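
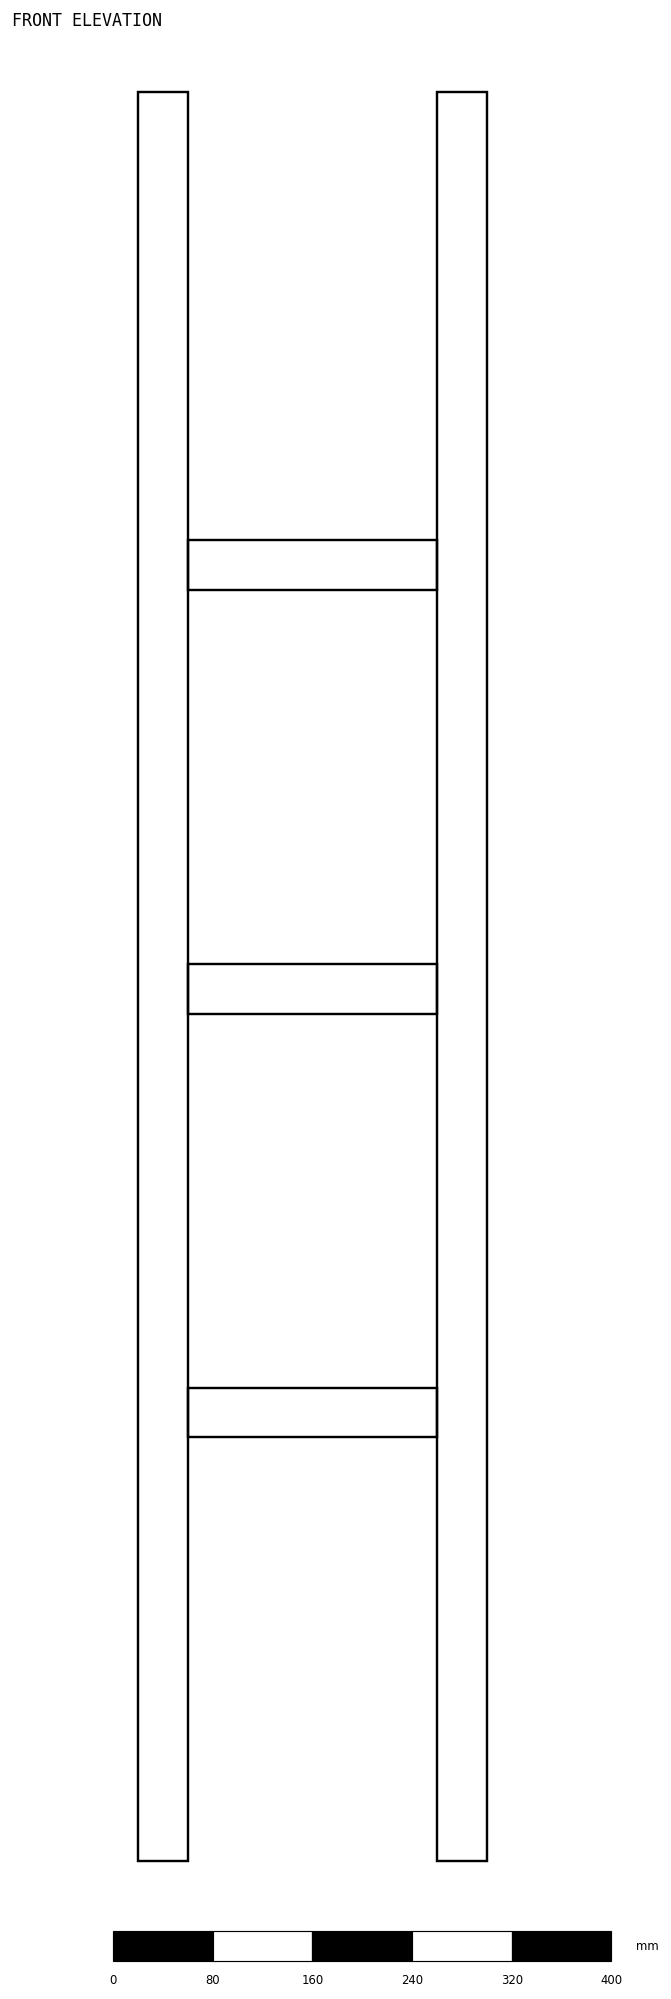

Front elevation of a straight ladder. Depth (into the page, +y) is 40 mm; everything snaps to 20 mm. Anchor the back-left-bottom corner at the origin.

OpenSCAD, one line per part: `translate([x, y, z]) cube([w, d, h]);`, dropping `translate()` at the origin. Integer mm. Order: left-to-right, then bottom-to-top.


cube([40, 40, 1420]);
translate([40, 0, 340]) cube([200, 40, 40]);
translate([40, 0, 680]) cube([200, 40, 40]);
translate([40, 0, 1020]) cube([200, 40, 40]);
translate([240, 0, 0]) cube([40, 40, 1420]);


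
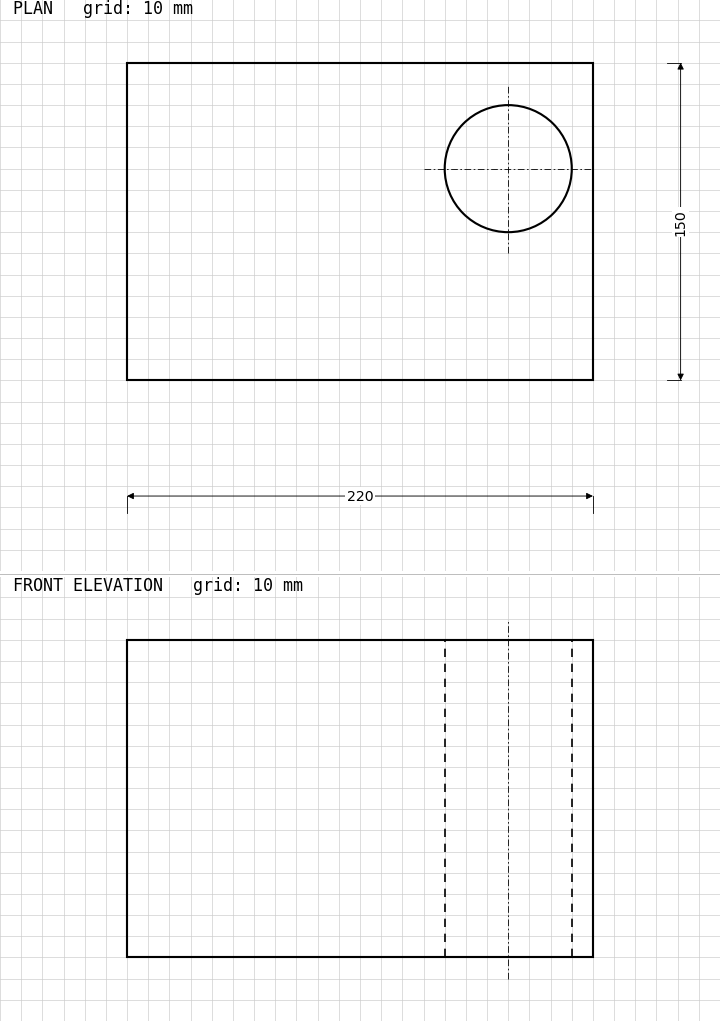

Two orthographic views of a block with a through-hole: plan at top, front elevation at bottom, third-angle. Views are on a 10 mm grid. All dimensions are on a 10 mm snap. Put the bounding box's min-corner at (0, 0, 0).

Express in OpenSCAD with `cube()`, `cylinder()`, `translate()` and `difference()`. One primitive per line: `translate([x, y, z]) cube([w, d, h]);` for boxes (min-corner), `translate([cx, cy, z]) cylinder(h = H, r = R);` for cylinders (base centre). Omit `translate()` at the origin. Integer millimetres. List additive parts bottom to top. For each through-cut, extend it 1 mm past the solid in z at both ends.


difference() {
  cube([220, 150, 150]);
  translate([180, 100, -1]) cylinder(h = 152, r = 30);
}


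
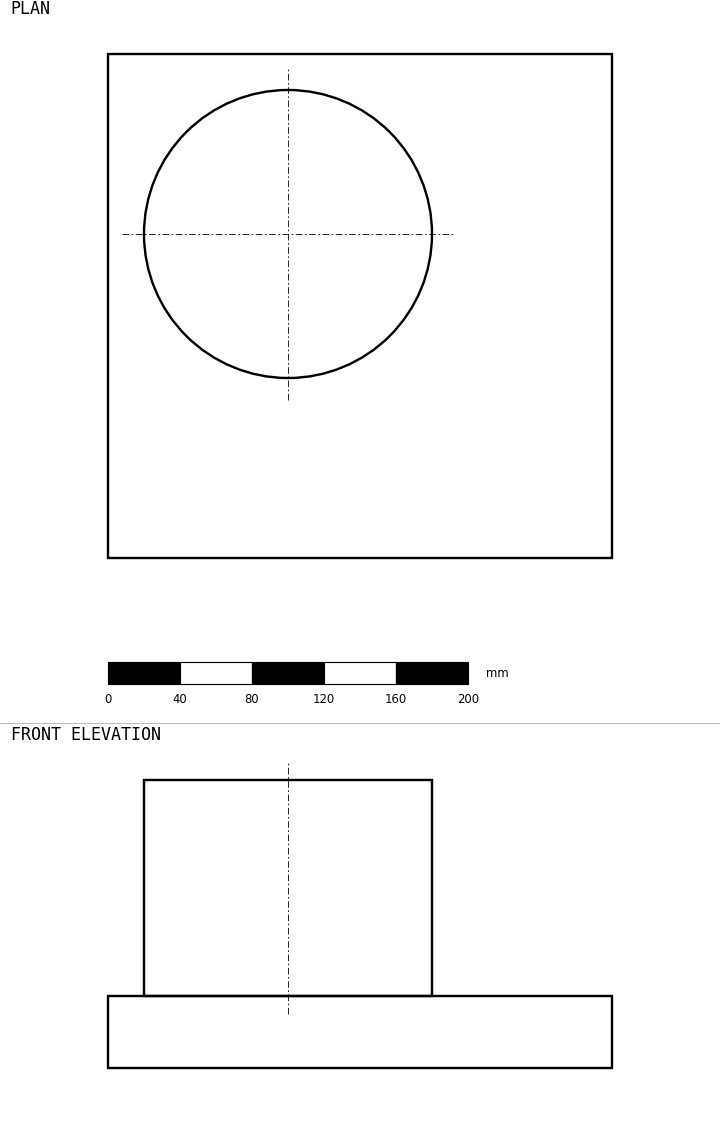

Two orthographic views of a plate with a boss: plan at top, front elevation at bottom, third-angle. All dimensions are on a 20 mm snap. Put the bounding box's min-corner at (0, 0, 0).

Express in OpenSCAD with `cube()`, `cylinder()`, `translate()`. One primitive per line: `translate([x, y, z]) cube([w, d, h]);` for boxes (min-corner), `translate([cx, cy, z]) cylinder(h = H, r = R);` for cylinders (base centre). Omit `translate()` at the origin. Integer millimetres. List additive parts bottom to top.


cube([280, 280, 40]);
translate([100, 180, 40]) cylinder(h = 120, r = 80);


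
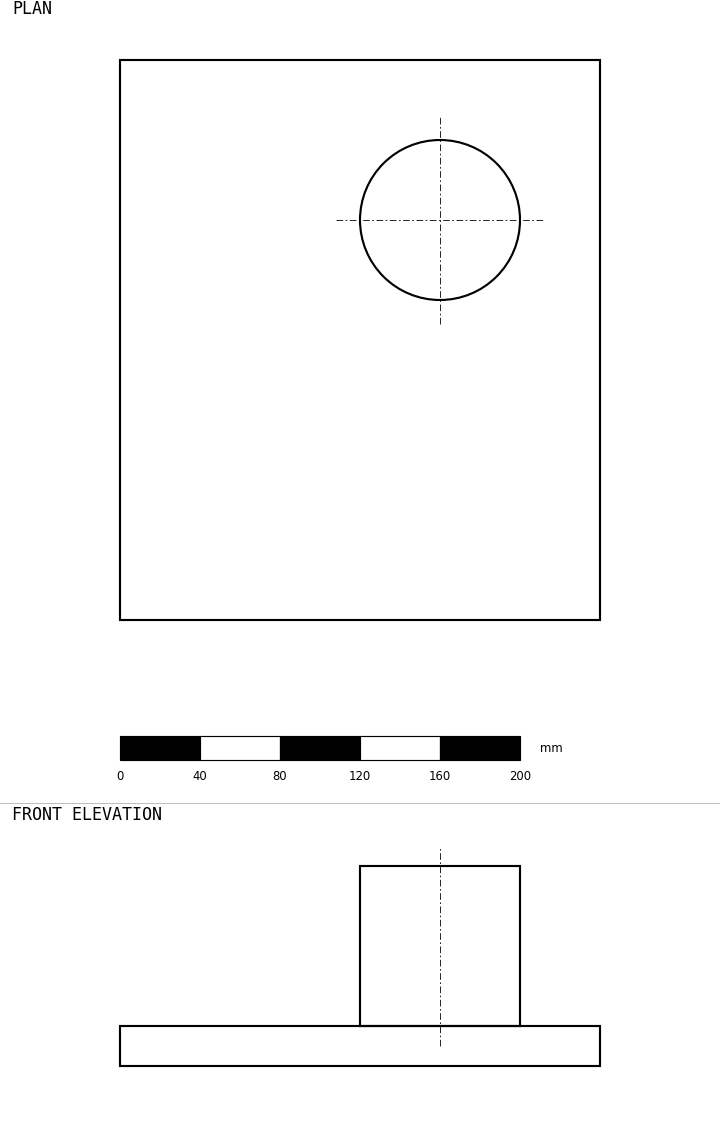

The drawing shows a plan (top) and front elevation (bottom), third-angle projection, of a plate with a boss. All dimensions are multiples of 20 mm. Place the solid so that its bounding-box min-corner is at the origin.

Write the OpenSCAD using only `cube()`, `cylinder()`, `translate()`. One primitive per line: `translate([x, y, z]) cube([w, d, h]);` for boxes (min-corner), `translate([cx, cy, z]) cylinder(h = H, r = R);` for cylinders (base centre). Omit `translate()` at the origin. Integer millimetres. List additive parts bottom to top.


cube([240, 280, 20]);
translate([160, 200, 20]) cylinder(h = 80, r = 40);


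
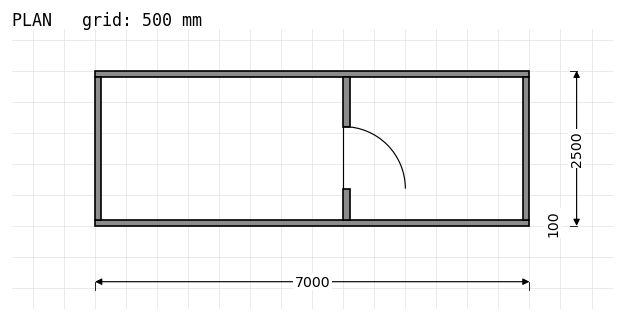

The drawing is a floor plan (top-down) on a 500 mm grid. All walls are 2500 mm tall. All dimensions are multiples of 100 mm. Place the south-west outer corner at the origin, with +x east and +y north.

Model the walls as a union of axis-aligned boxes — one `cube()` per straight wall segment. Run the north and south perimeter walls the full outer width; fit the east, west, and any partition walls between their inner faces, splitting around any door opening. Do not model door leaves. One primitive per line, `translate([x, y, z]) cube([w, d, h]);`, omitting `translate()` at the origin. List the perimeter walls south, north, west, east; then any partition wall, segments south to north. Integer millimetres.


cube([7000, 100, 2500]);
translate([0, 2400, 0]) cube([7000, 100, 2500]);
translate([0, 100, 0]) cube([100, 2300, 2500]);
translate([6900, 100, 0]) cube([100, 2300, 2500]);
translate([4000, 100, 0]) cube([100, 500, 2500]);
translate([4000, 1600, 0]) cube([100, 800, 2500]);


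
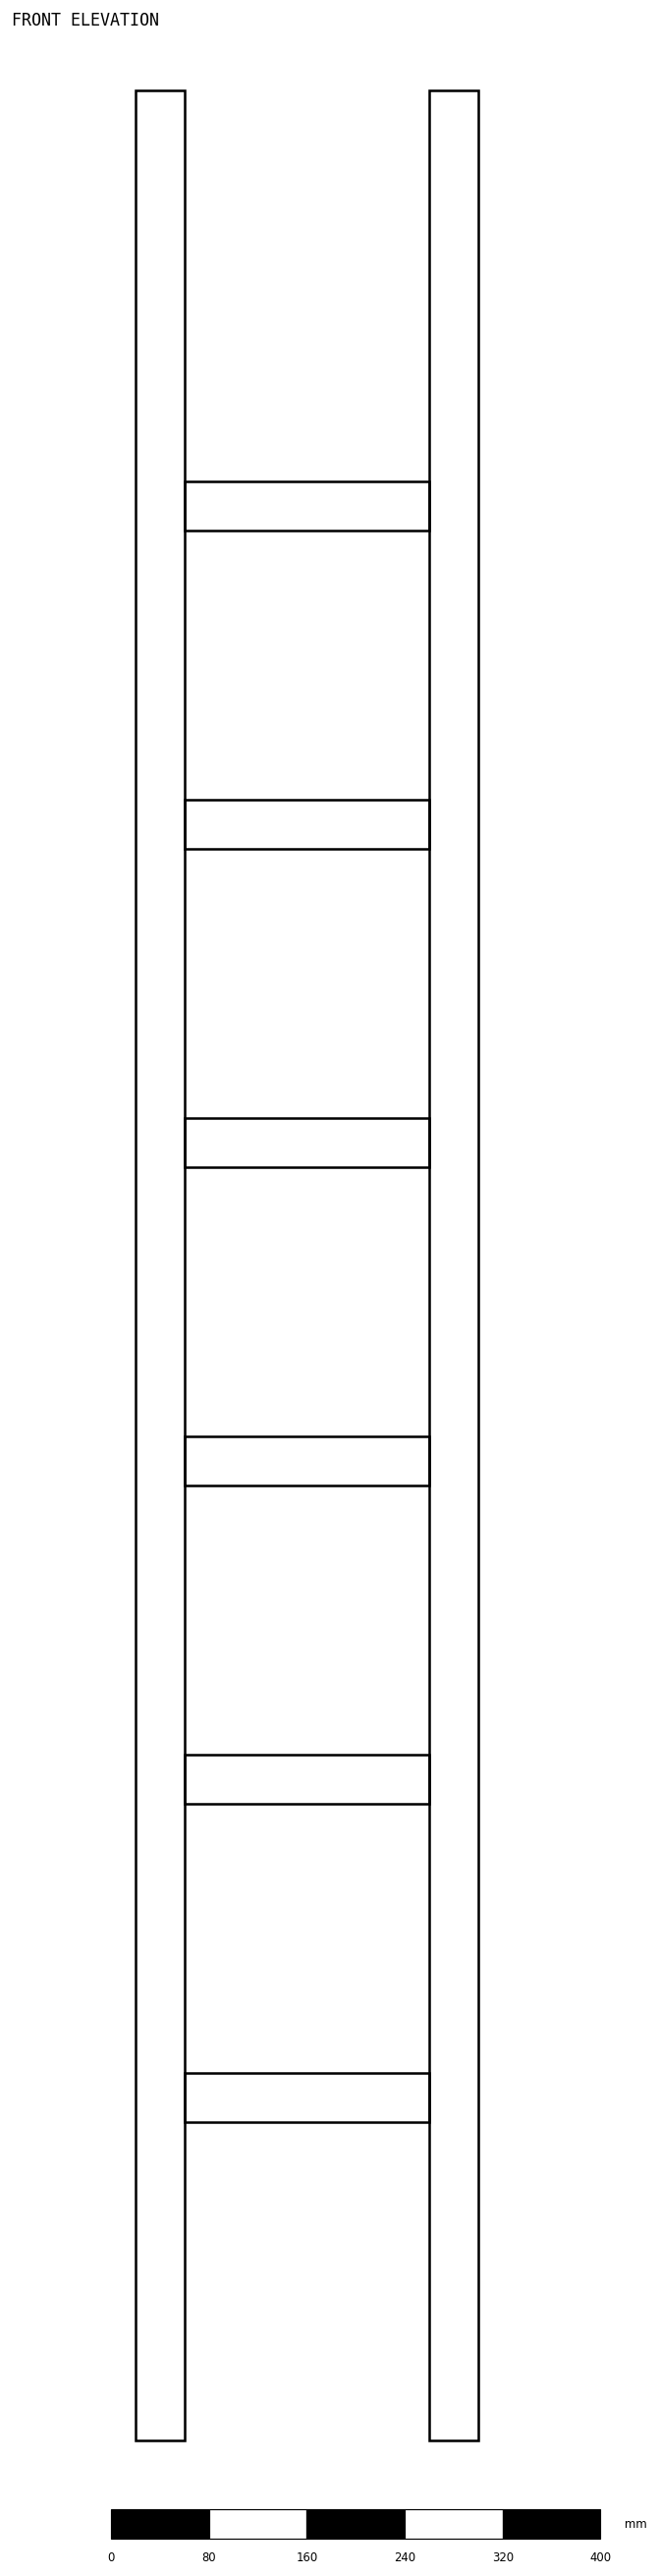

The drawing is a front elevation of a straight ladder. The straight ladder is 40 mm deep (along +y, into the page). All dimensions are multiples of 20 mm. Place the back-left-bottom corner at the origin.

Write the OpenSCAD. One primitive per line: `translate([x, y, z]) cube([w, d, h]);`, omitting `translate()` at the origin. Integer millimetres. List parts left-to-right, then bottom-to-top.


cube([40, 40, 1920]);
translate([40, 0, 260]) cube([200, 40, 40]);
translate([40, 0, 520]) cube([200, 40, 40]);
translate([40, 0, 780]) cube([200, 40, 40]);
translate([40, 0, 1040]) cube([200, 40, 40]);
translate([40, 0, 1300]) cube([200, 40, 40]);
translate([40, 0, 1560]) cube([200, 40, 40]);
translate([240, 0, 0]) cube([40, 40, 1920]);


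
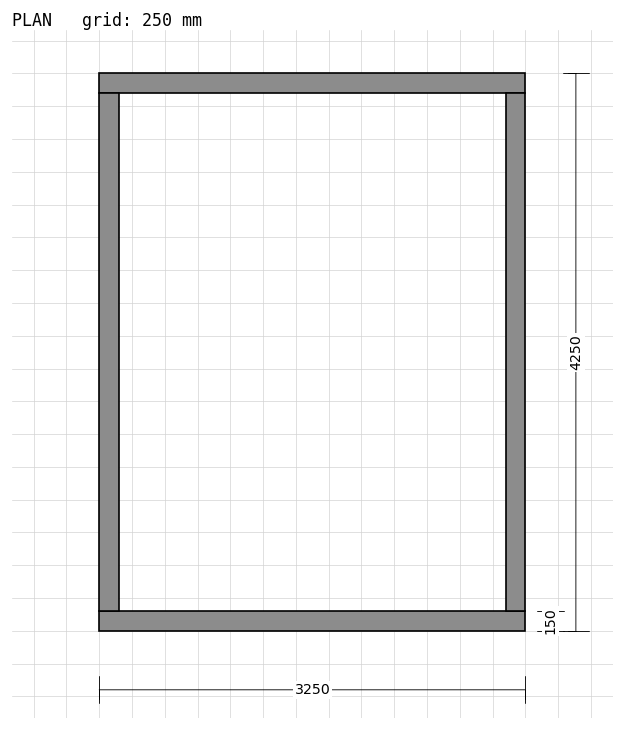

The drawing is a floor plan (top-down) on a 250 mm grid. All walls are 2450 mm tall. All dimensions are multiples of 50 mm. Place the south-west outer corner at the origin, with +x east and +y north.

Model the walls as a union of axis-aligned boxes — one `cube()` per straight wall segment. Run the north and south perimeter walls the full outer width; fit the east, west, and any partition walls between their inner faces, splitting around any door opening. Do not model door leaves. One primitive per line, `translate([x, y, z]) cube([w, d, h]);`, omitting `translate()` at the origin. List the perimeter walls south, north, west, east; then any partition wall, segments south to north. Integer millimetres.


cube([3250, 150, 2450]);
translate([0, 4100, 0]) cube([3250, 150, 2450]);
translate([0, 150, 0]) cube([150, 3950, 2450]);
translate([3100, 150, 0]) cube([150, 3950, 2450]);


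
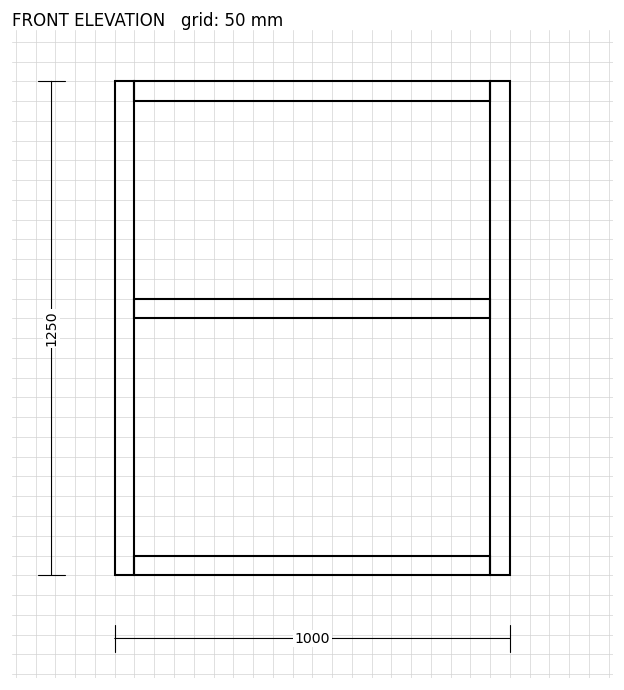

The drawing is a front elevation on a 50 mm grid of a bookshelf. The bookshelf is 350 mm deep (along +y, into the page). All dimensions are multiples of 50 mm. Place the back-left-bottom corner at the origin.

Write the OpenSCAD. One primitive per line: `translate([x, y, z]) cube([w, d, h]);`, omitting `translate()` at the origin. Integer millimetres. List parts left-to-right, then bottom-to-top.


cube([50, 350, 1250]);
translate([50, 0, 0]) cube([900, 350, 50]);
translate([50, 0, 650]) cube([900, 350, 50]);
translate([50, 0, 1200]) cube([900, 350, 50]);
translate([950, 0, 0]) cube([50, 350, 1250]);


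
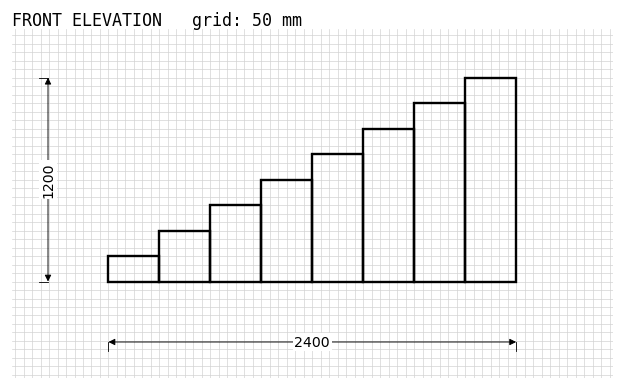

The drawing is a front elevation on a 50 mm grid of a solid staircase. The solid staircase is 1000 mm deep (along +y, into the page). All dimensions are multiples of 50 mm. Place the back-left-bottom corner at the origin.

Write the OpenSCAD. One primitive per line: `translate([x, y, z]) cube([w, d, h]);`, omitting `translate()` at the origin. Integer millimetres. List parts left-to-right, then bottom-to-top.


cube([300, 1000, 150]);
translate([300, 0, 0]) cube([300, 1000, 300]);
translate([600, 0, 0]) cube([300, 1000, 450]);
translate([900, 0, 0]) cube([300, 1000, 600]);
translate([1200, 0, 0]) cube([300, 1000, 750]);
translate([1500, 0, 0]) cube([300, 1000, 900]);
translate([1800, 0, 0]) cube([300, 1000, 1050]);
translate([2100, 0, 0]) cube([300, 1000, 1200]);


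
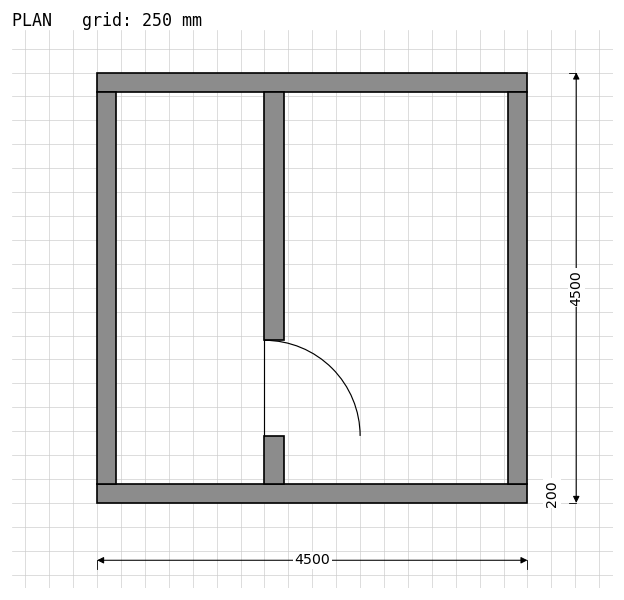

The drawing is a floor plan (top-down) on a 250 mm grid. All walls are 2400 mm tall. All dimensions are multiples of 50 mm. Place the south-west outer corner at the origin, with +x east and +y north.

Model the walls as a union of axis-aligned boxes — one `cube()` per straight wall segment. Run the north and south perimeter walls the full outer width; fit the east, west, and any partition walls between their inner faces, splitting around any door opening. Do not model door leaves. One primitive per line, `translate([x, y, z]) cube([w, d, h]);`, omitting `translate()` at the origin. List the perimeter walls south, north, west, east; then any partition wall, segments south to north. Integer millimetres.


cube([4500, 200, 2400]);
translate([0, 4300, 0]) cube([4500, 200, 2400]);
translate([0, 200, 0]) cube([200, 4100, 2400]);
translate([4300, 200, 0]) cube([200, 4100, 2400]);
translate([1750, 200, 0]) cube([200, 500, 2400]);
translate([1750, 1700, 0]) cube([200, 2600, 2400]);


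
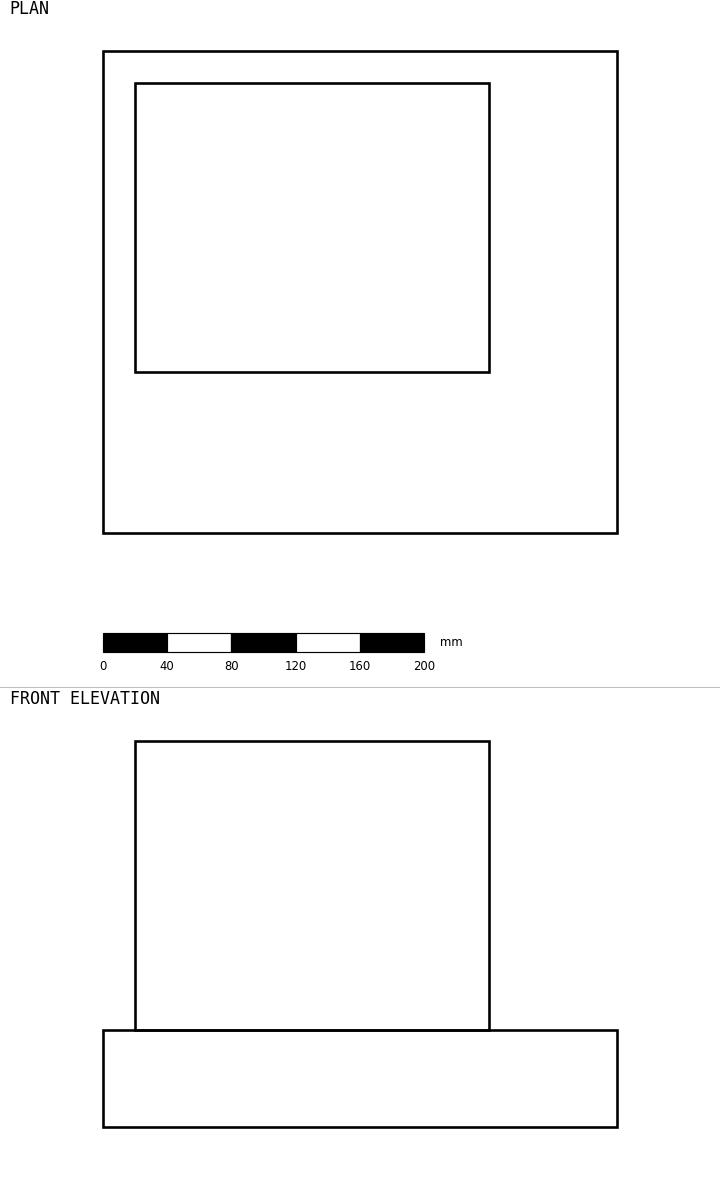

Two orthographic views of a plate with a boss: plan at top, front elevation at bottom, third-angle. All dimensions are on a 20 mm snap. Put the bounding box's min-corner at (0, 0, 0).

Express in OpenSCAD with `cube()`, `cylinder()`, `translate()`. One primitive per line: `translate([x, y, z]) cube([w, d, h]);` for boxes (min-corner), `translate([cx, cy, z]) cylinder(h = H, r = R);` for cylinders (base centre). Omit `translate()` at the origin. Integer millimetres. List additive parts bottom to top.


cube([320, 300, 60]);
translate([20, 100, 60]) cube([220, 180, 180]);


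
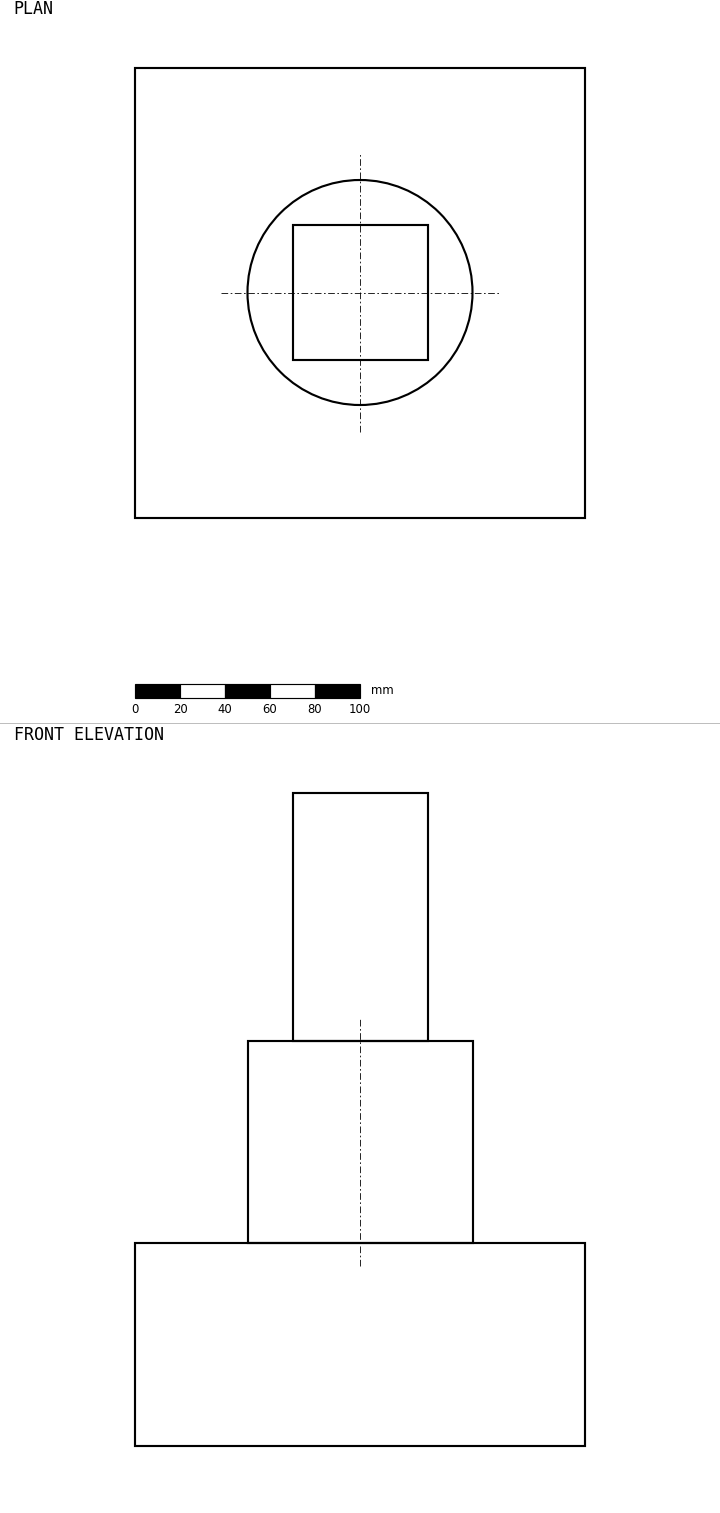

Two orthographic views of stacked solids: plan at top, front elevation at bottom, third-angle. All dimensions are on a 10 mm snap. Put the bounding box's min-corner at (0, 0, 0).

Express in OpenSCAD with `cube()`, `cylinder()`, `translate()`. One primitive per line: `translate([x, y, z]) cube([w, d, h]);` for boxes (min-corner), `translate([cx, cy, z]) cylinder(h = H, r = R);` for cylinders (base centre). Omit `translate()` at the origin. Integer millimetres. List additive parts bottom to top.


cube([200, 200, 90]);
translate([100, 100, 90]) cylinder(h = 90, r = 50);
translate([70, 70, 180]) cube([60, 60, 110]);


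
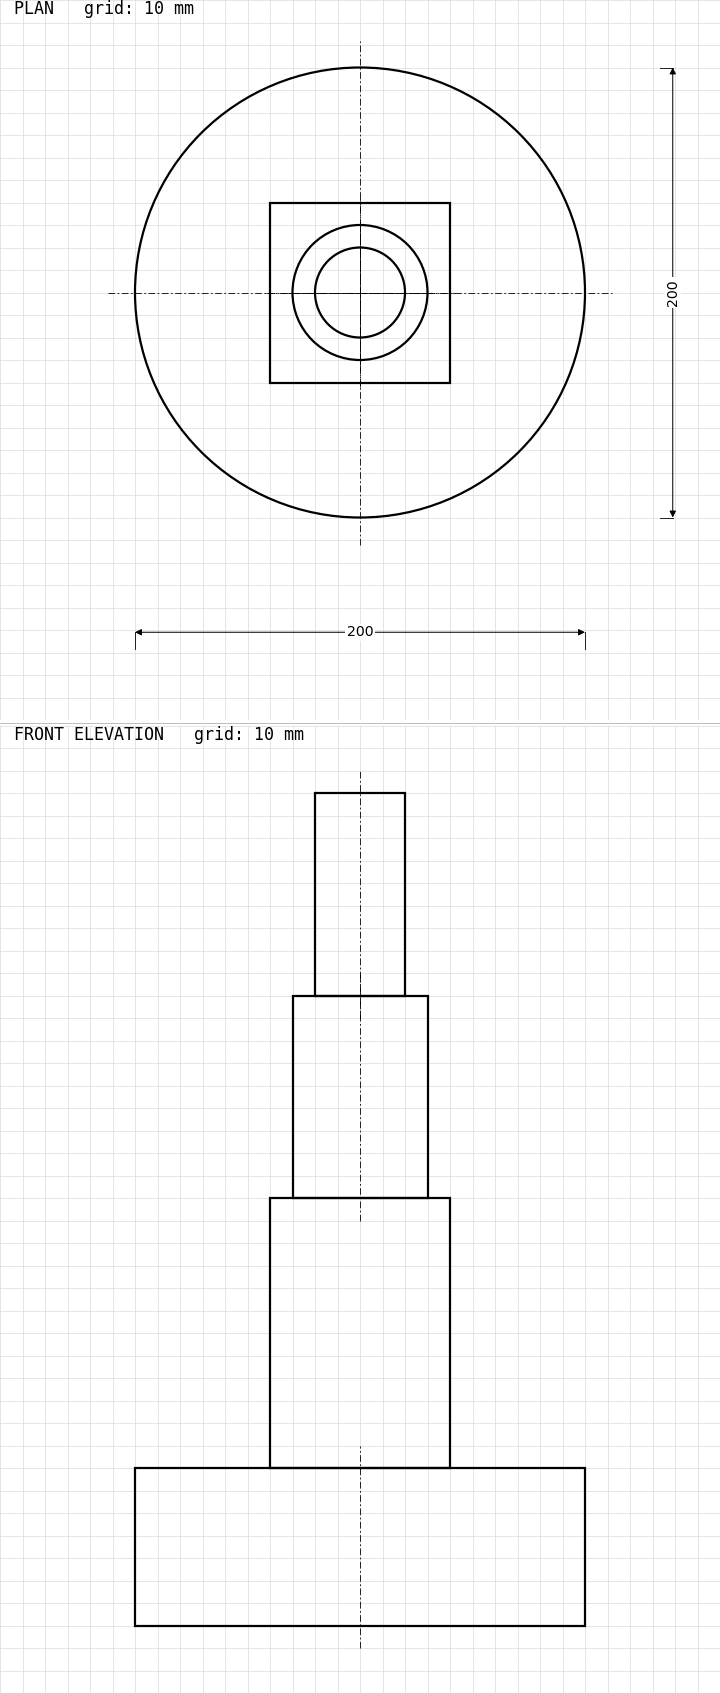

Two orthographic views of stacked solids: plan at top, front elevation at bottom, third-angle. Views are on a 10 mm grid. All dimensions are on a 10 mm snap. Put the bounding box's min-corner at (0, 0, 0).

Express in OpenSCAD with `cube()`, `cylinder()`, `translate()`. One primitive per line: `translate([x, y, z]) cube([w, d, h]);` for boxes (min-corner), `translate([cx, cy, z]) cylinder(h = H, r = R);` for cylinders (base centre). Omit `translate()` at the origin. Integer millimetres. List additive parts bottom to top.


translate([100, 100, 0]) cylinder(h = 70, r = 100);
translate([60, 60, 70]) cube([80, 80, 120]);
translate([100, 100, 190]) cylinder(h = 90, r = 30);
translate([100, 100, 280]) cylinder(h = 90, r = 20);


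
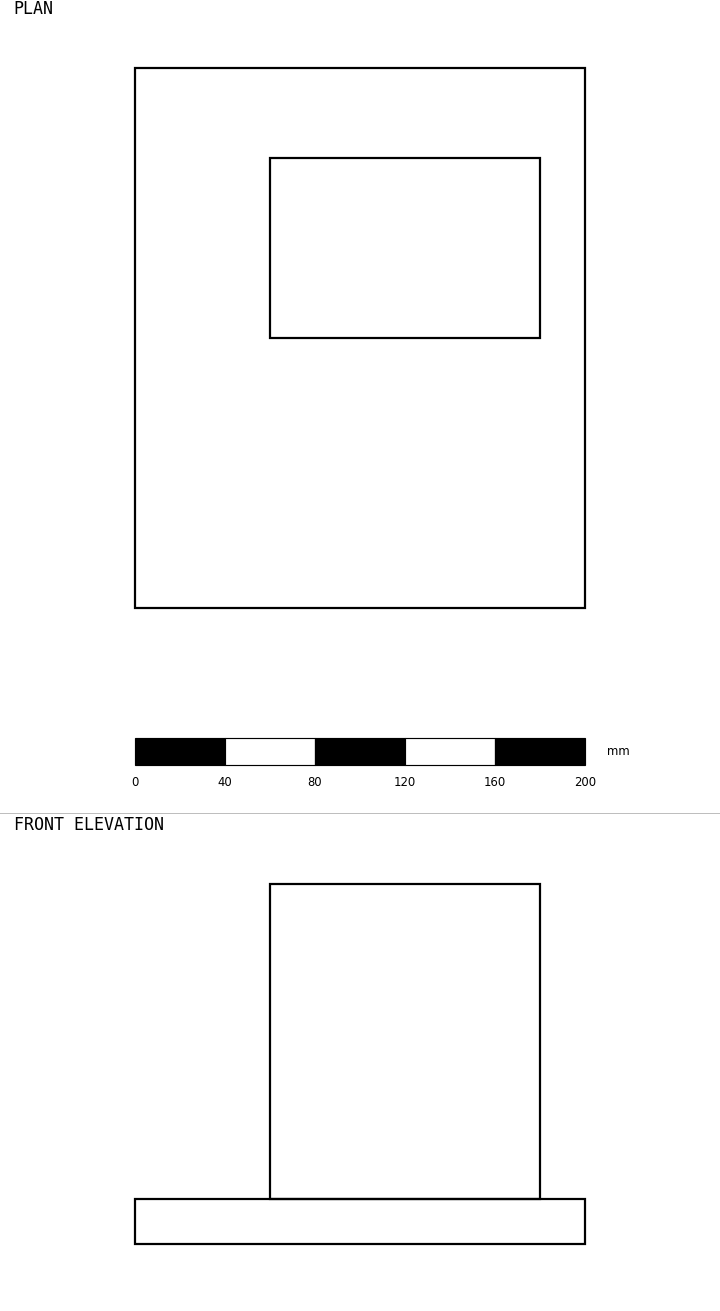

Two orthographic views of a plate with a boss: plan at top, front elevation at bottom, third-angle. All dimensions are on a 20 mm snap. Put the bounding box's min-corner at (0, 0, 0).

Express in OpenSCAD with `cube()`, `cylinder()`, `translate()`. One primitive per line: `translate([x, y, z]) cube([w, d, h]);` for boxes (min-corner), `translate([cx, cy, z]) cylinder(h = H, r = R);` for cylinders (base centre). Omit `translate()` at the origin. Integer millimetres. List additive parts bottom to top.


cube([200, 240, 20]);
translate([60, 120, 20]) cube([120, 80, 140]);


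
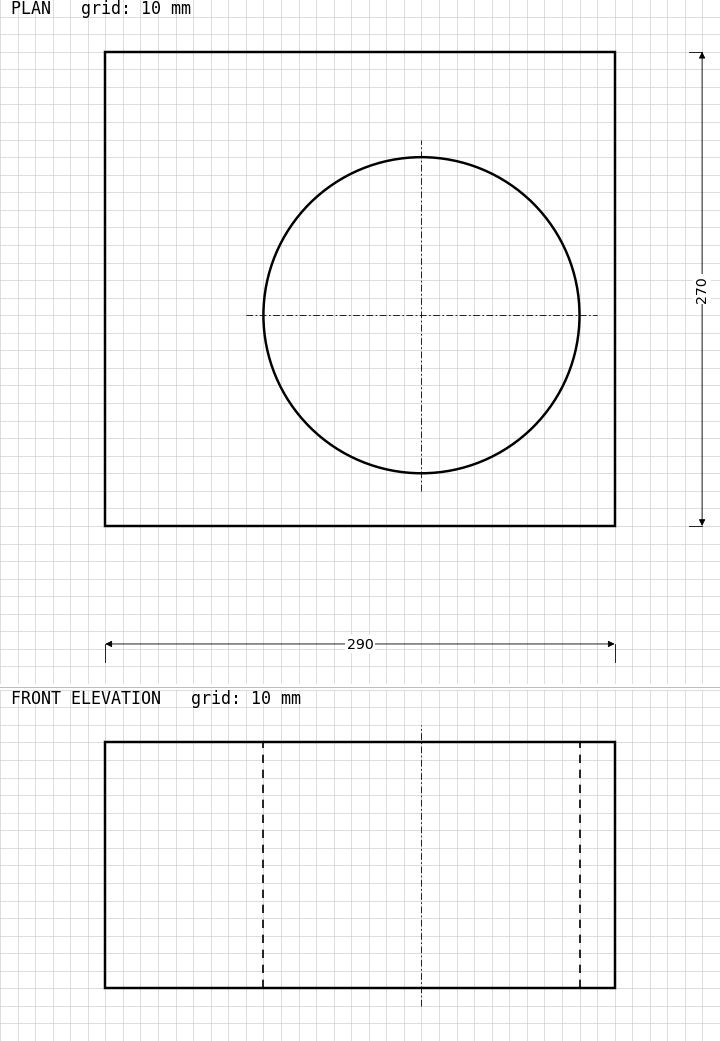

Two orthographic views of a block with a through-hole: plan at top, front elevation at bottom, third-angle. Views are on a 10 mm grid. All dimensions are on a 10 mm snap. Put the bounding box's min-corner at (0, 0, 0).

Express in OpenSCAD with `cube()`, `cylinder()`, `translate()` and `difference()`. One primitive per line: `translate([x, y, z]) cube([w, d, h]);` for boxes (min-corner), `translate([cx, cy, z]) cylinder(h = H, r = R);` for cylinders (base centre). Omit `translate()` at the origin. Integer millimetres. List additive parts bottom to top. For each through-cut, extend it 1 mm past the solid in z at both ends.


difference() {
  cube([290, 270, 140]);
  translate([180, 120, -1]) cylinder(h = 142, r = 90);
}


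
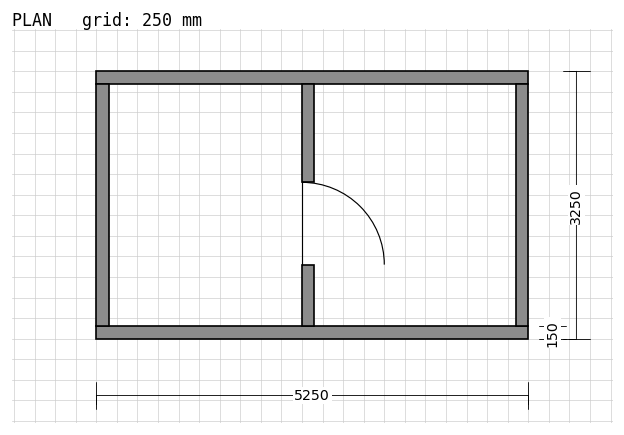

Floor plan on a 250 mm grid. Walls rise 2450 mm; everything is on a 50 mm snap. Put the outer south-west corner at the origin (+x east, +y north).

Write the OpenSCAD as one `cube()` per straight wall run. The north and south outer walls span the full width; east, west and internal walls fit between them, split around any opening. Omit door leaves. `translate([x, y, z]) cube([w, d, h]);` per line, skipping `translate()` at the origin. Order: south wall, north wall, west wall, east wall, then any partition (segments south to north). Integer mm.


cube([5250, 150, 2450]);
translate([0, 3100, 0]) cube([5250, 150, 2450]);
translate([0, 150, 0]) cube([150, 2950, 2450]);
translate([5100, 150, 0]) cube([150, 2950, 2450]);
translate([2500, 150, 0]) cube([150, 750, 2450]);
translate([2500, 1900, 0]) cube([150, 1200, 2450]);


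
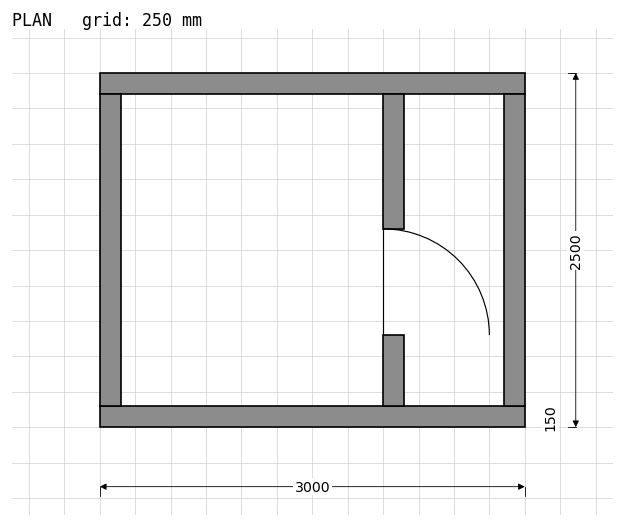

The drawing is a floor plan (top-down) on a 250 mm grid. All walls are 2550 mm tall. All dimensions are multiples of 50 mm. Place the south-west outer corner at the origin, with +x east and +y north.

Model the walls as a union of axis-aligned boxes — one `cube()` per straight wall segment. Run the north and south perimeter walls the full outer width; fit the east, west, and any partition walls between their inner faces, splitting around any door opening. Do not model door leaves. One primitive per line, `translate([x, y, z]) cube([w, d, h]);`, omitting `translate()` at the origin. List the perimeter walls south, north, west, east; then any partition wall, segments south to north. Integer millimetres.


cube([3000, 150, 2550]);
translate([0, 2350, 0]) cube([3000, 150, 2550]);
translate([0, 150, 0]) cube([150, 2200, 2550]);
translate([2850, 150, 0]) cube([150, 2200, 2550]);
translate([2000, 150, 0]) cube([150, 500, 2550]);
translate([2000, 1400, 0]) cube([150, 950, 2550]);


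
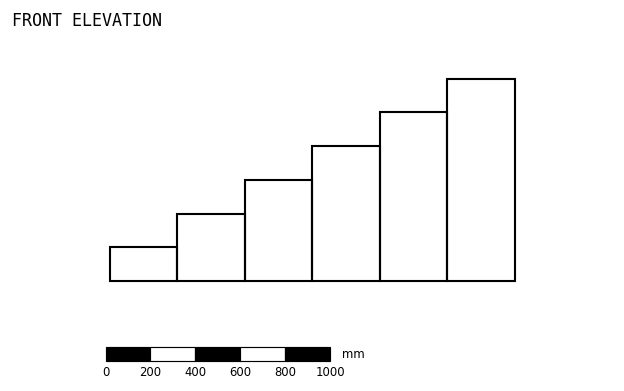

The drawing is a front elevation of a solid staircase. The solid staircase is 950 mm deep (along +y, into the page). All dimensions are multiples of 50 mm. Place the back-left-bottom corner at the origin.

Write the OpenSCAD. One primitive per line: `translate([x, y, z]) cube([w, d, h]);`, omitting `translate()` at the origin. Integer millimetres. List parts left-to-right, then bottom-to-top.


cube([300, 950, 150]);
translate([300, 0, 0]) cube([300, 950, 300]);
translate([600, 0, 0]) cube([300, 950, 450]);
translate([900, 0, 0]) cube([300, 950, 600]);
translate([1200, 0, 0]) cube([300, 950, 750]);
translate([1500, 0, 0]) cube([300, 950, 900]);


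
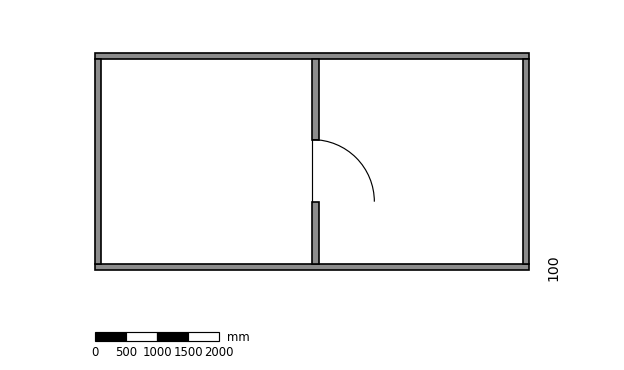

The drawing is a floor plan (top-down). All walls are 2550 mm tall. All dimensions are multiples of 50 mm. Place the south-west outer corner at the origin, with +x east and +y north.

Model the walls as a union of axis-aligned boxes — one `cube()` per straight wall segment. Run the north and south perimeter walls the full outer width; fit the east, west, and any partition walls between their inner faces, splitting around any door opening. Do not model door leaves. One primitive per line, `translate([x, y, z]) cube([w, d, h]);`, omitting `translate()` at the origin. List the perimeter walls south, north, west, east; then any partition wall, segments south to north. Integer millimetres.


cube([7000, 100, 2550]);
translate([0, 3400, 0]) cube([7000, 100, 2550]);
translate([0, 100, 0]) cube([100, 3300, 2550]);
translate([6900, 100, 0]) cube([100, 3300, 2550]);
translate([3500, 100, 0]) cube([100, 1000, 2550]);
translate([3500, 2100, 0]) cube([100, 1300, 2550]);


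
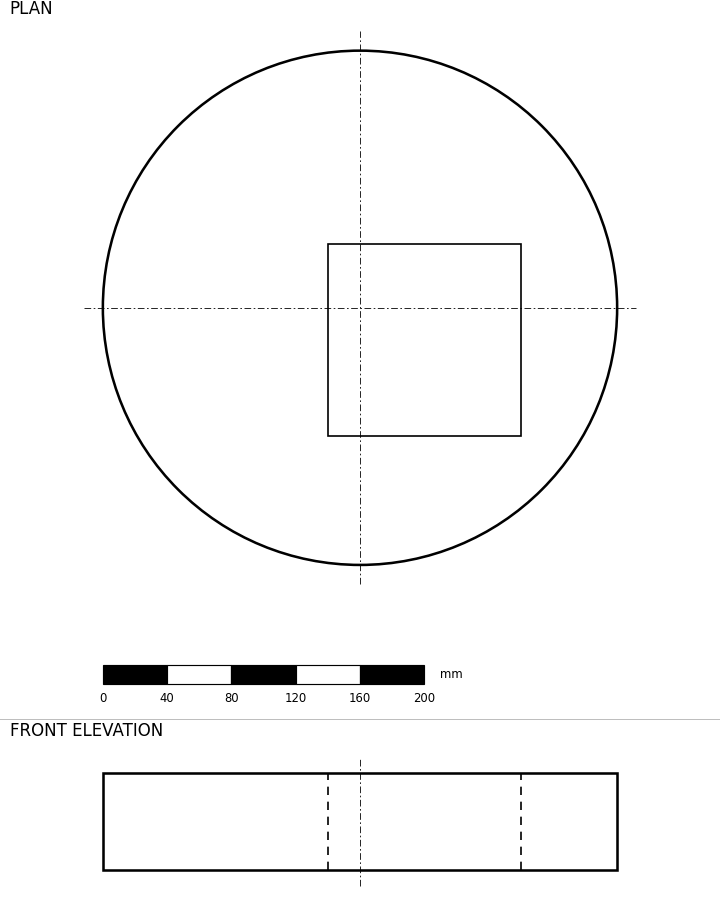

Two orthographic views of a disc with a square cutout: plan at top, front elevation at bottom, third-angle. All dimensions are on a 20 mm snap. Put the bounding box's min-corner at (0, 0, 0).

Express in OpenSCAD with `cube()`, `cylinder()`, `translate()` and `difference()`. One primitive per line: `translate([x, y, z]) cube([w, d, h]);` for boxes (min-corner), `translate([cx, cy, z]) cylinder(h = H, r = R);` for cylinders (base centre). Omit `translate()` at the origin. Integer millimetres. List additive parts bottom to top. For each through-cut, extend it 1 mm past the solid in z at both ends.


difference() {
  translate([160, 160, 0]) cylinder(h = 60, r = 160);
  translate([140, 80, -1]) cube([120, 120, 62]);
}


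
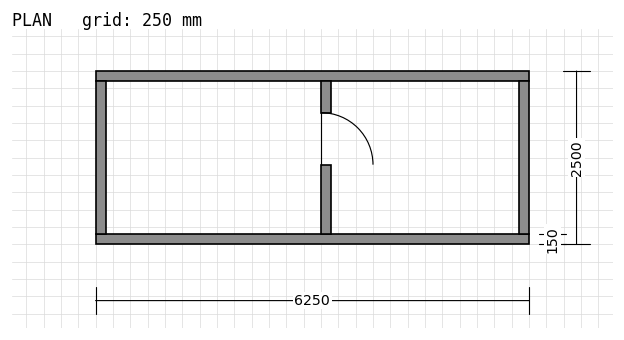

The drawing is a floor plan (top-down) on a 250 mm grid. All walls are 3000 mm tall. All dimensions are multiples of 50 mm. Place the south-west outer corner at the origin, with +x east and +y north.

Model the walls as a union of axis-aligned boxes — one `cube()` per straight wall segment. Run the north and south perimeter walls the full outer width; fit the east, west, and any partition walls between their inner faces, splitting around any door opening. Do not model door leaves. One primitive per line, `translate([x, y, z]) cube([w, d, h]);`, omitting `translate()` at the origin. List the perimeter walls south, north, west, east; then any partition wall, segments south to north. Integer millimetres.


cube([6250, 150, 3000]);
translate([0, 2350, 0]) cube([6250, 150, 3000]);
translate([0, 150, 0]) cube([150, 2200, 3000]);
translate([6100, 150, 0]) cube([150, 2200, 3000]);
translate([3250, 150, 0]) cube([150, 1000, 3000]);
translate([3250, 1900, 0]) cube([150, 450, 3000]);


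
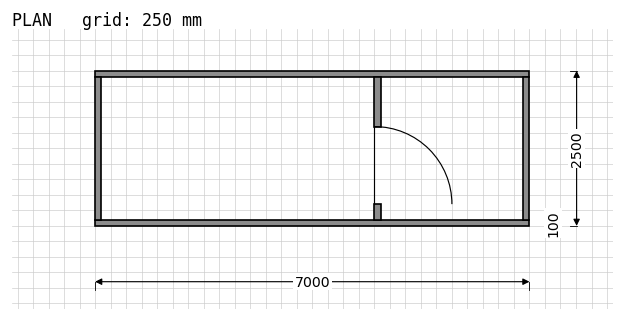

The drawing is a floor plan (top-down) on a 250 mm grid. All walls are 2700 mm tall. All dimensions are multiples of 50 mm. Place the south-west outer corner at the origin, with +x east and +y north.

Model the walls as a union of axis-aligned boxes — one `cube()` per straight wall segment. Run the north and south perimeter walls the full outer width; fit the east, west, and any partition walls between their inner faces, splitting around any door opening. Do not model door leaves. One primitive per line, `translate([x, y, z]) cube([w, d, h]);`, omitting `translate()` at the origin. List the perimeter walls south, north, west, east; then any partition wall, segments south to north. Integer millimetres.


cube([7000, 100, 2700]);
translate([0, 2400, 0]) cube([7000, 100, 2700]);
translate([0, 100, 0]) cube([100, 2300, 2700]);
translate([6900, 100, 0]) cube([100, 2300, 2700]);
translate([4500, 100, 0]) cube([100, 250, 2700]);
translate([4500, 1600, 0]) cube([100, 800, 2700]);


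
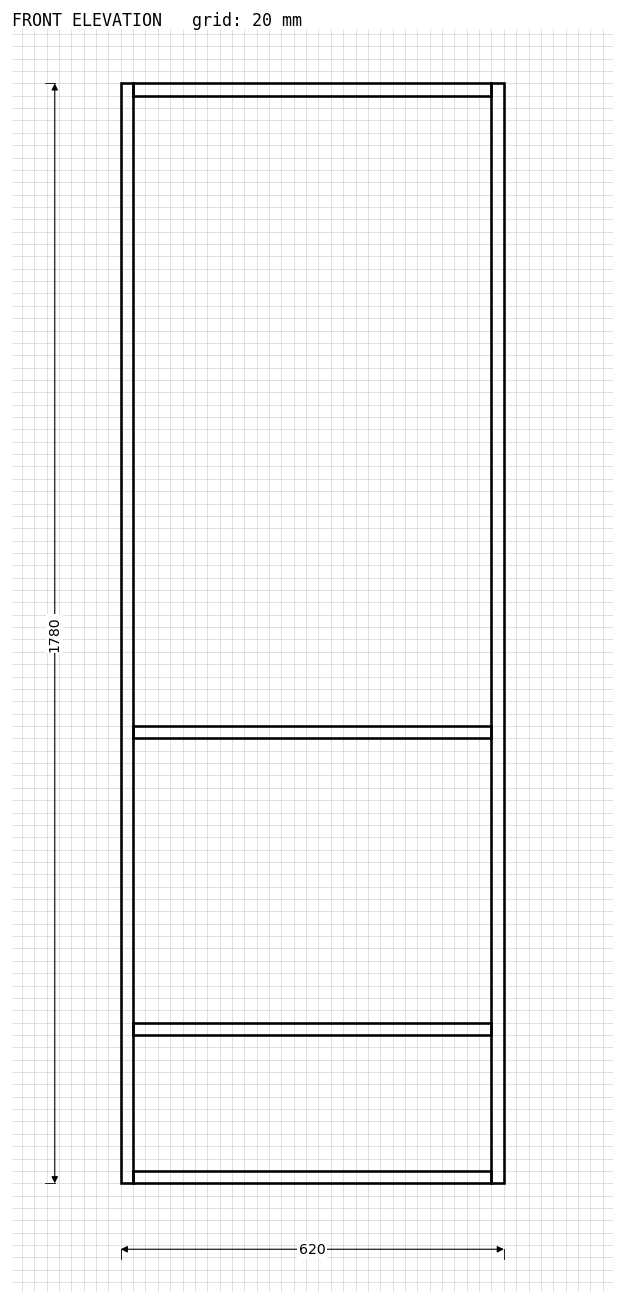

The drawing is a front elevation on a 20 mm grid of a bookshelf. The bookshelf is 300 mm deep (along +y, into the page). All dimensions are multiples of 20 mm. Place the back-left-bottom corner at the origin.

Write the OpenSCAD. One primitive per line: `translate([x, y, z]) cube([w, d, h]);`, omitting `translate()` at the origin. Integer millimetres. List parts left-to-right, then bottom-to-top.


cube([20, 300, 1780]);
translate([20, 0, 0]) cube([580, 300, 20]);
translate([20, 0, 240]) cube([580, 300, 20]);
translate([20, 0, 720]) cube([580, 300, 20]);
translate([20, 0, 1760]) cube([580, 300, 20]);
translate([600, 0, 0]) cube([20, 300, 1780]);


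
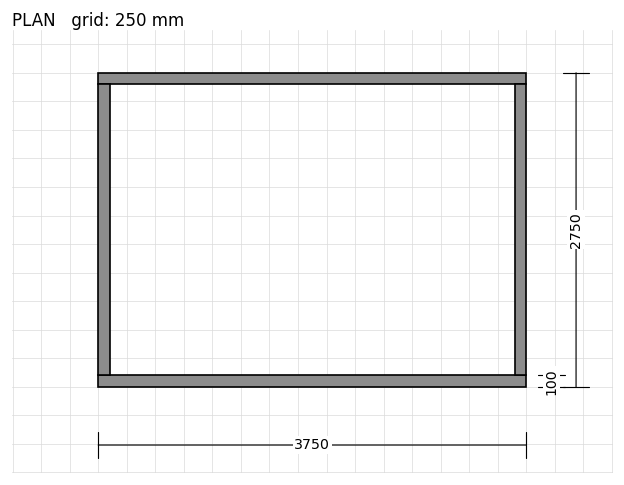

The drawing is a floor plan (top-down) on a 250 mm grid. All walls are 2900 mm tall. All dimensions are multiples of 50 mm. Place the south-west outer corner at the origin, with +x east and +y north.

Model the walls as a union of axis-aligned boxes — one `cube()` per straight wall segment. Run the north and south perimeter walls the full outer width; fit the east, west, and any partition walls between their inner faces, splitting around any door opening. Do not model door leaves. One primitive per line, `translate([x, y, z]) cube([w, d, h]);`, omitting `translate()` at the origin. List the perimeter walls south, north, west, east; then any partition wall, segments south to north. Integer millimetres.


cube([3750, 100, 2900]);
translate([0, 2650, 0]) cube([3750, 100, 2900]);
translate([0, 100, 0]) cube([100, 2550, 2900]);
translate([3650, 100, 0]) cube([100, 2550, 2900]);


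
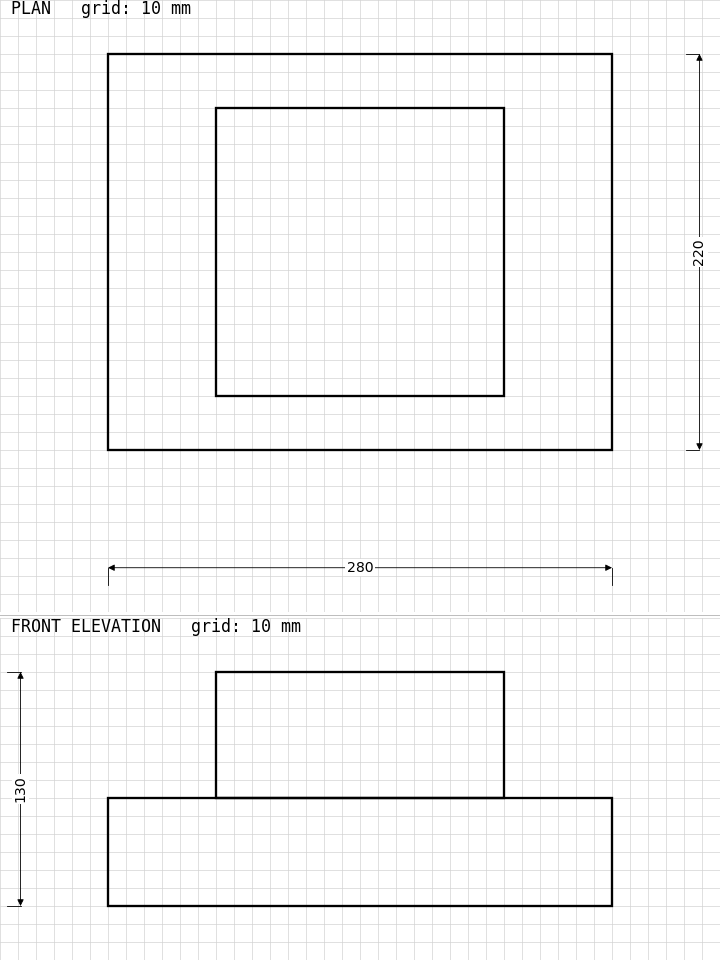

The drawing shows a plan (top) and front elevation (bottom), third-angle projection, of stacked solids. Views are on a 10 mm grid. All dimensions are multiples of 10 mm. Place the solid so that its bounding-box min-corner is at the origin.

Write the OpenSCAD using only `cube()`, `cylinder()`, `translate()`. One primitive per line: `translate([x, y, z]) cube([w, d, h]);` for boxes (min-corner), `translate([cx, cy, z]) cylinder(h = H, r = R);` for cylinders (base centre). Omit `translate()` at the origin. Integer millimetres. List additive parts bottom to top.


cube([280, 220, 60]);
translate([60, 30, 60]) cube([160, 160, 70]);


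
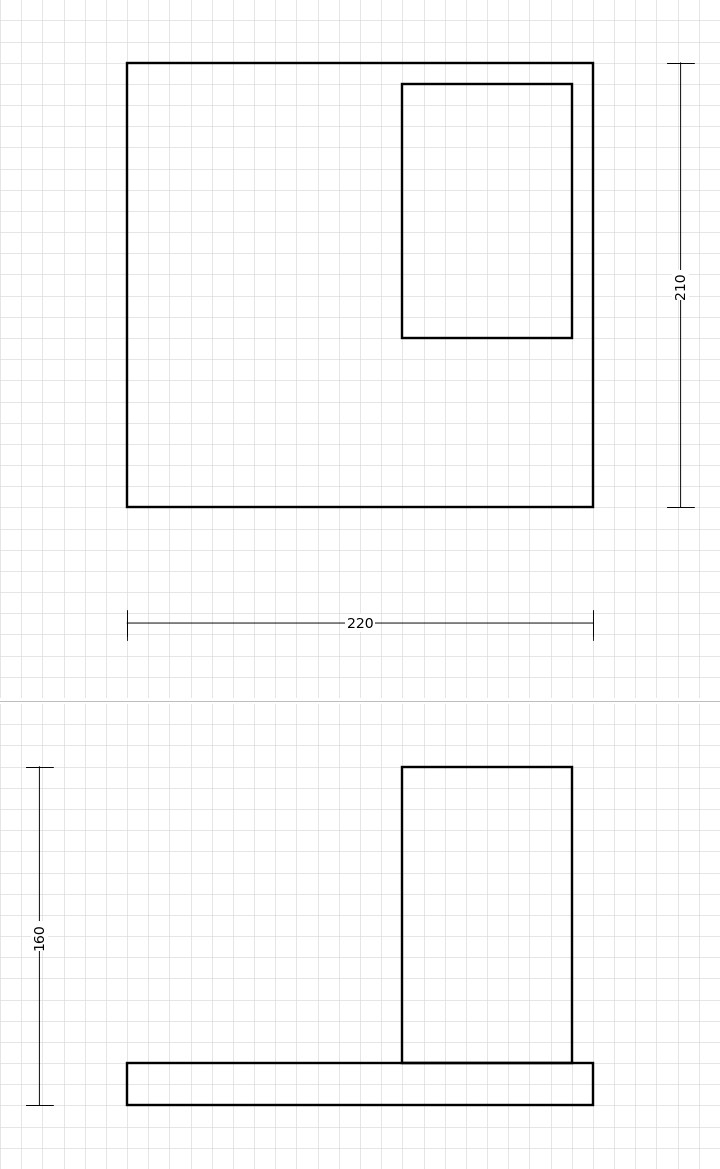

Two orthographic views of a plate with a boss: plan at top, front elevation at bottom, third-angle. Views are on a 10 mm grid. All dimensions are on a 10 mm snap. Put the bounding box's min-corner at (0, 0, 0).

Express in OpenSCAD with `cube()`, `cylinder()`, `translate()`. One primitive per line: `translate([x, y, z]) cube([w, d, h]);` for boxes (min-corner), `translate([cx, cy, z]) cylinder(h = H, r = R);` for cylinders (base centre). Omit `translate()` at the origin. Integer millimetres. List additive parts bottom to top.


cube([220, 210, 20]);
translate([130, 80, 20]) cube([80, 120, 140]);


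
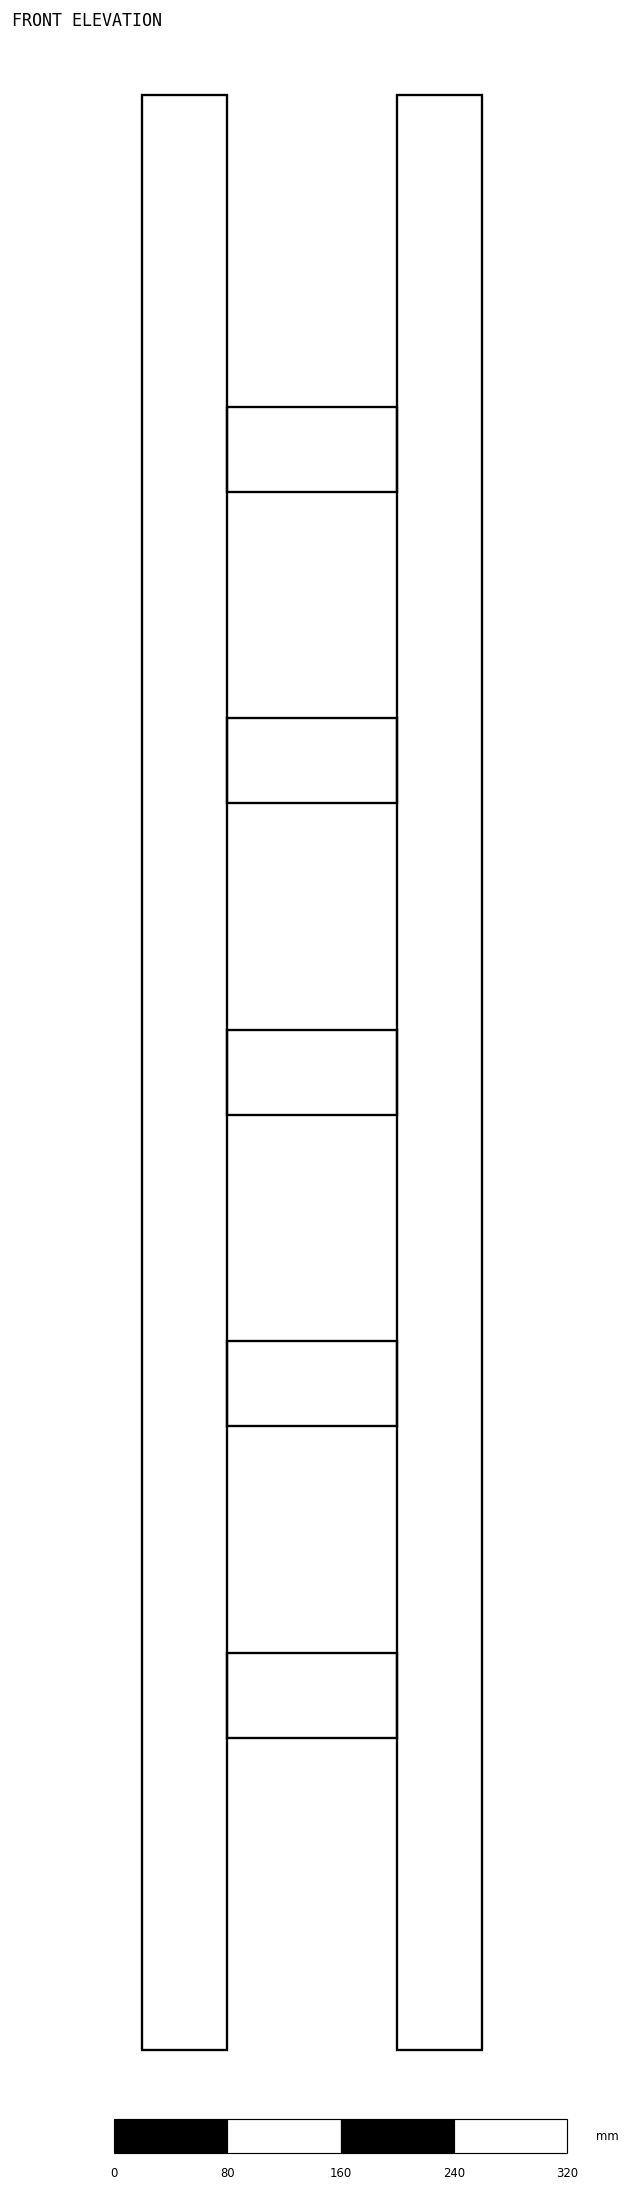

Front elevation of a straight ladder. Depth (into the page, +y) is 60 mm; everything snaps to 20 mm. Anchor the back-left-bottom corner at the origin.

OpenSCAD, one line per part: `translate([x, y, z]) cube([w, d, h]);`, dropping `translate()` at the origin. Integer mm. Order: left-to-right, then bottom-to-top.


cube([60, 60, 1380]);
translate([60, 0, 220]) cube([120, 60, 60]);
translate([60, 0, 440]) cube([120, 60, 60]);
translate([60, 0, 660]) cube([120, 60, 60]);
translate([60, 0, 880]) cube([120, 60, 60]);
translate([60, 0, 1100]) cube([120, 60, 60]);
translate([180, 0, 0]) cube([60, 60, 1380]);


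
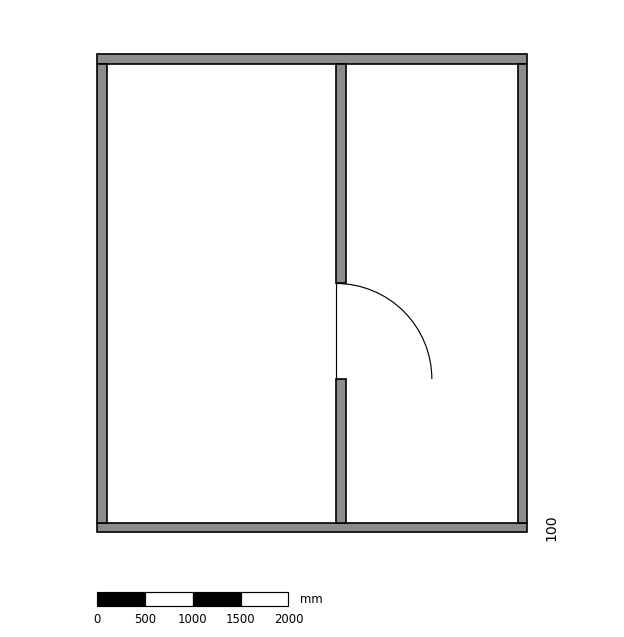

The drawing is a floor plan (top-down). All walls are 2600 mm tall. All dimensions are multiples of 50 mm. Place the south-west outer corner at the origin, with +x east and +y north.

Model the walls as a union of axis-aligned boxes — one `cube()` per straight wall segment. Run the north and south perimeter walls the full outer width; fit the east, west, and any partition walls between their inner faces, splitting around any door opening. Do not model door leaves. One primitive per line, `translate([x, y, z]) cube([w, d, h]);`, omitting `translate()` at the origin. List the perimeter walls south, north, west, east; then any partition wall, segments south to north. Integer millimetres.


cube([4500, 100, 2600]);
translate([0, 4900, 0]) cube([4500, 100, 2600]);
translate([0, 100, 0]) cube([100, 4800, 2600]);
translate([4400, 100, 0]) cube([100, 4800, 2600]);
translate([2500, 100, 0]) cube([100, 1500, 2600]);
translate([2500, 2600, 0]) cube([100, 2300, 2600]);


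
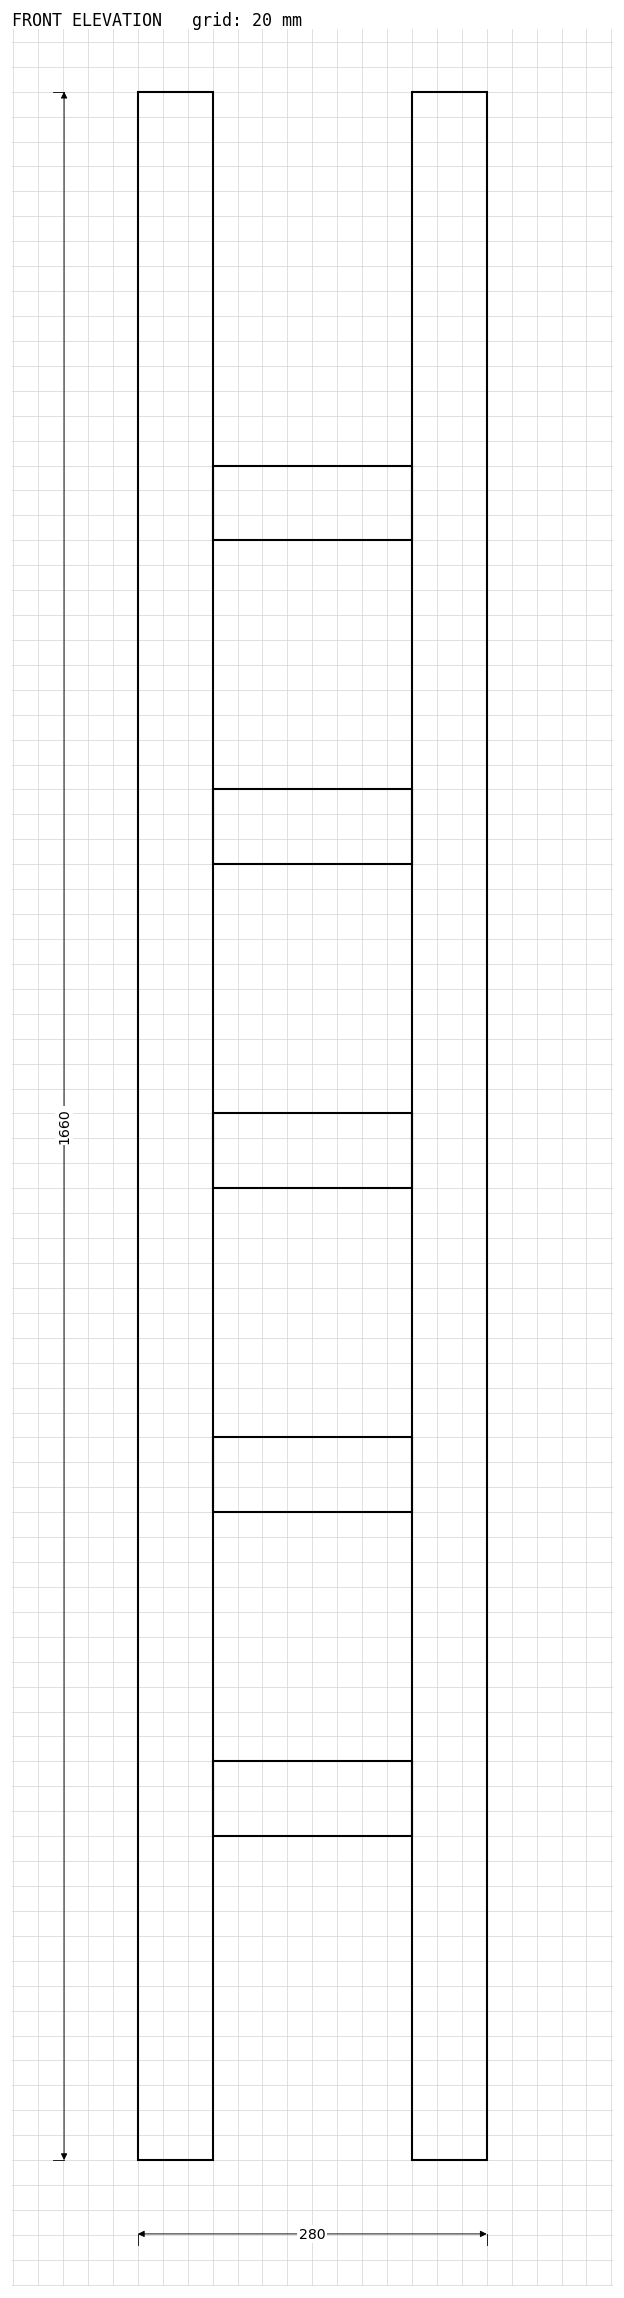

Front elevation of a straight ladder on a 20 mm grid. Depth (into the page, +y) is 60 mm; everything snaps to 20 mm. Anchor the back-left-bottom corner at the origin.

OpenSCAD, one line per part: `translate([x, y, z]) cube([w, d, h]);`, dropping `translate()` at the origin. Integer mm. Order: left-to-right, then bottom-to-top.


cube([60, 60, 1660]);
translate([60, 0, 260]) cube([160, 60, 60]);
translate([60, 0, 520]) cube([160, 60, 60]);
translate([60, 0, 780]) cube([160, 60, 60]);
translate([60, 0, 1040]) cube([160, 60, 60]);
translate([60, 0, 1300]) cube([160, 60, 60]);
translate([220, 0, 0]) cube([60, 60, 1660]);


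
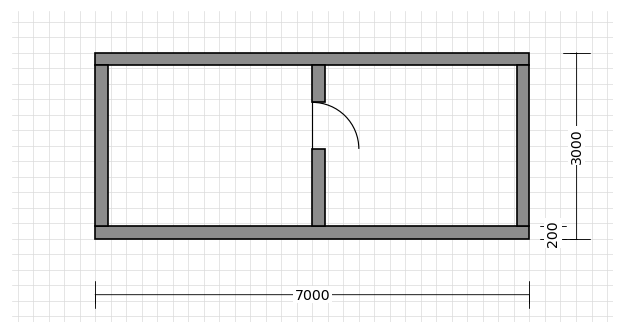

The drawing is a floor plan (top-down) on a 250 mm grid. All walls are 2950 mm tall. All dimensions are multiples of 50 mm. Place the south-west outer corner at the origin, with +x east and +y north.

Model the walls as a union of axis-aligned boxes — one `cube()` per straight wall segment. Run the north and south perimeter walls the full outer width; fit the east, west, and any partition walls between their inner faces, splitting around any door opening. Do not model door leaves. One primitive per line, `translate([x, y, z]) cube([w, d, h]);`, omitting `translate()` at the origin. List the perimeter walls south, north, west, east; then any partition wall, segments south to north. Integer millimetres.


cube([7000, 200, 2950]);
translate([0, 2800, 0]) cube([7000, 200, 2950]);
translate([0, 200, 0]) cube([200, 2600, 2950]);
translate([6800, 200, 0]) cube([200, 2600, 2950]);
translate([3500, 200, 0]) cube([200, 1250, 2950]);
translate([3500, 2200, 0]) cube([200, 600, 2950]);


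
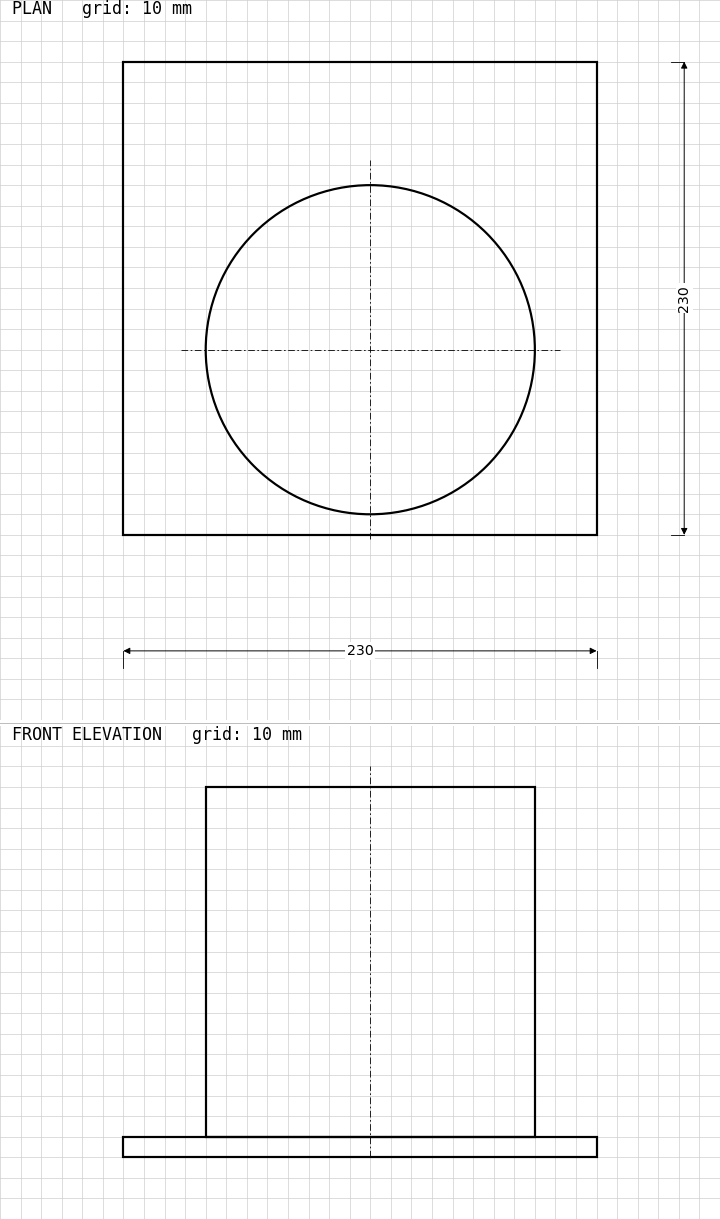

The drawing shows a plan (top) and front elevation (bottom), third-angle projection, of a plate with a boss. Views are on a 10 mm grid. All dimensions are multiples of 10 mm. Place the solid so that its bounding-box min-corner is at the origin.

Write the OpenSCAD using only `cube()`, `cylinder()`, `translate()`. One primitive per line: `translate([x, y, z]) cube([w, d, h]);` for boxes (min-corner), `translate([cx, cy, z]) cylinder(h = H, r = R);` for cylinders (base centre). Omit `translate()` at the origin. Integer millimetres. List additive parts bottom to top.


cube([230, 230, 10]);
translate([120, 90, 10]) cylinder(h = 170, r = 80);


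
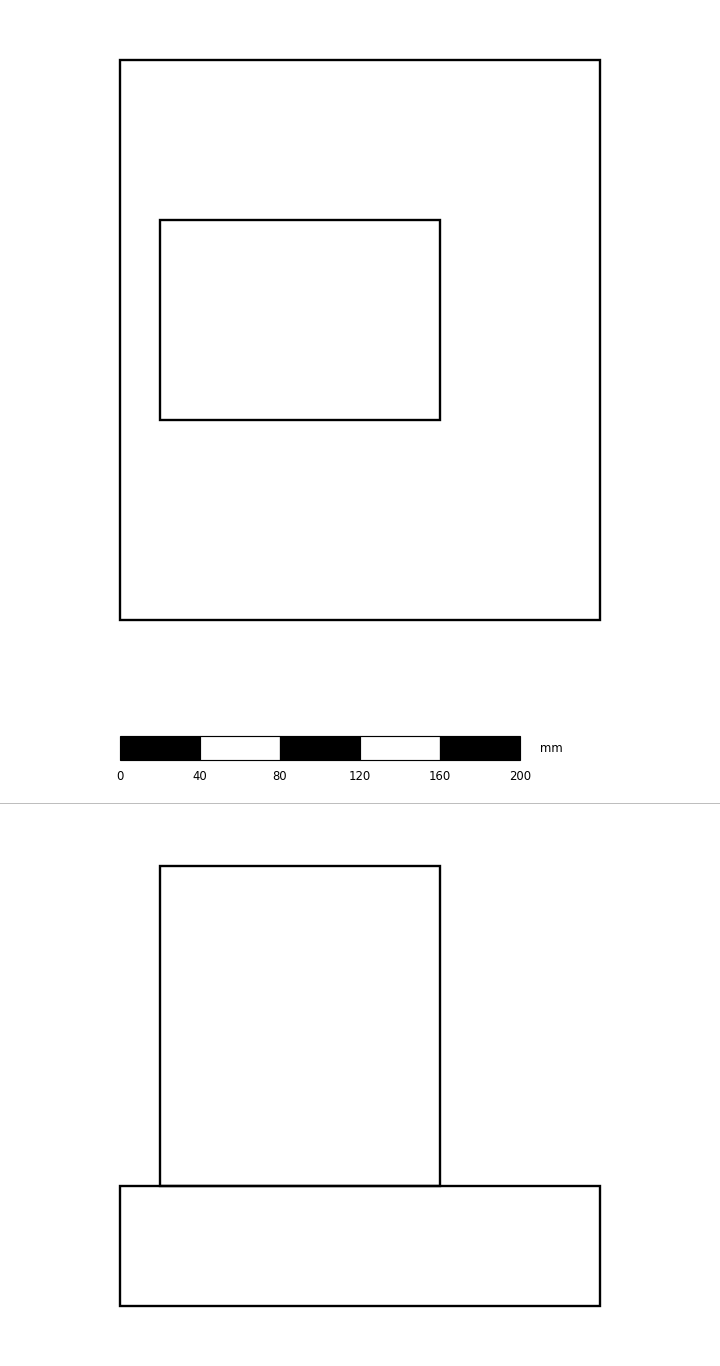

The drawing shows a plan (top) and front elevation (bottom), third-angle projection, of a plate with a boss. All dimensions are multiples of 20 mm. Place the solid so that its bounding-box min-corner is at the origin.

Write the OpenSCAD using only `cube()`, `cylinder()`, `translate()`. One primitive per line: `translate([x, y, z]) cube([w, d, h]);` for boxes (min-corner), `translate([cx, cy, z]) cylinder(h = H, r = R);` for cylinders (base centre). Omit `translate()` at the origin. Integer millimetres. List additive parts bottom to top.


cube([240, 280, 60]);
translate([20, 100, 60]) cube([140, 100, 160]);


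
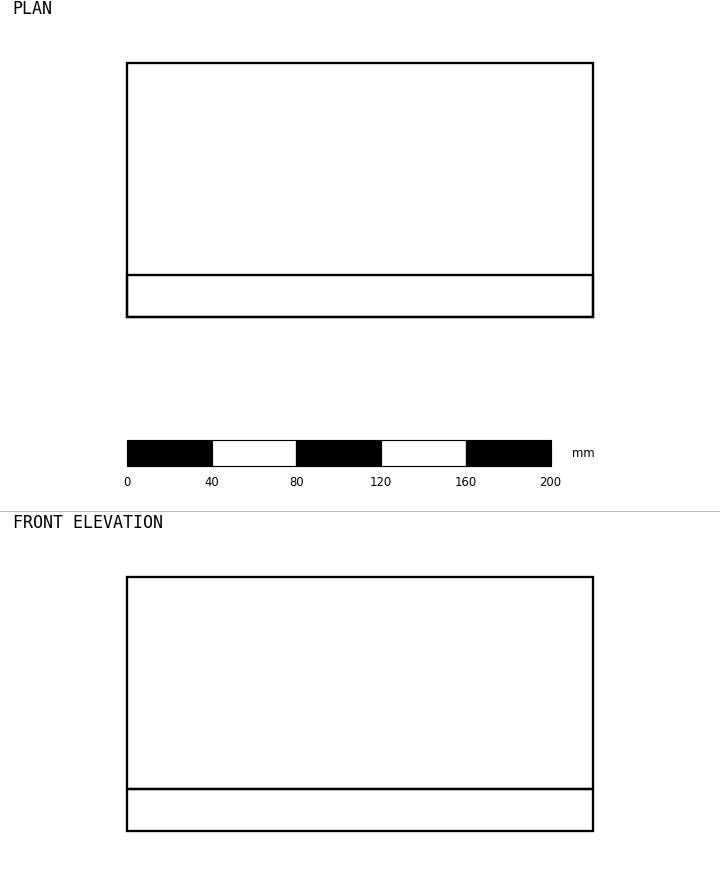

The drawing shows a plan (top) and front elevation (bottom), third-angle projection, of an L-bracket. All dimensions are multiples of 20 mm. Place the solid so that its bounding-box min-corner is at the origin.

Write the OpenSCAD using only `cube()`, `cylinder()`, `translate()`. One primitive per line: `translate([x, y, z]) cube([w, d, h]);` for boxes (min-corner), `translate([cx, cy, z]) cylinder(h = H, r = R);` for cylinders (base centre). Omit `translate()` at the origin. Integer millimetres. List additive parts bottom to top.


cube([220, 120, 20]);
translate([0, 0, 20]) cube([220, 20, 100]);
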